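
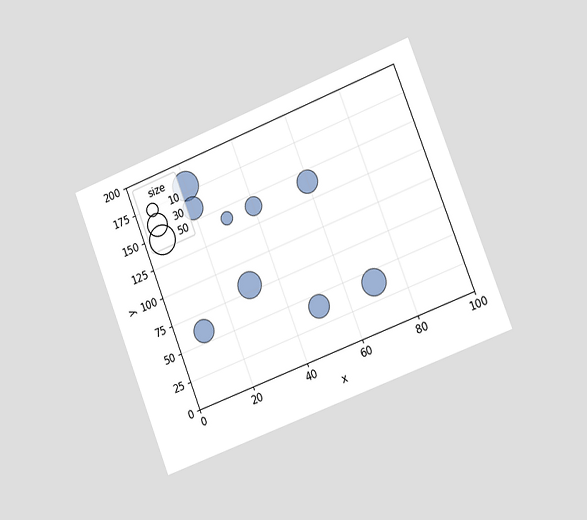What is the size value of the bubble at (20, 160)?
The chart is tilted about 21° counter-clockwise and viewed slightly from the right. Matching the bubble at (20, 160) against the size legend gives 30.

30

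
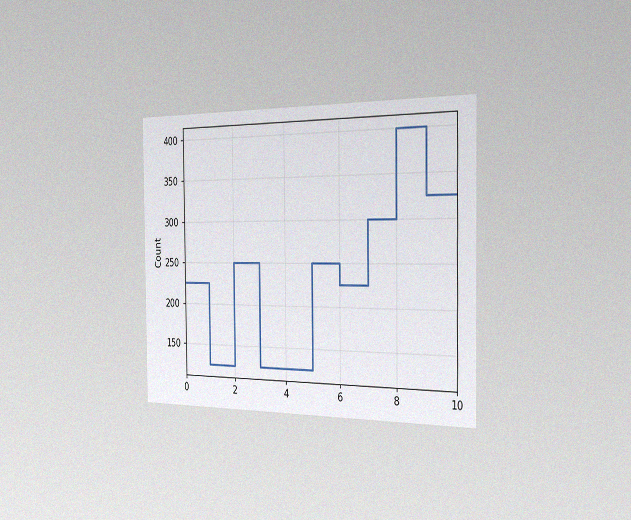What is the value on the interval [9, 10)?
The chart is viewed slightly from the right, with some photo noise. On [9, 10) the step sits at 325.

325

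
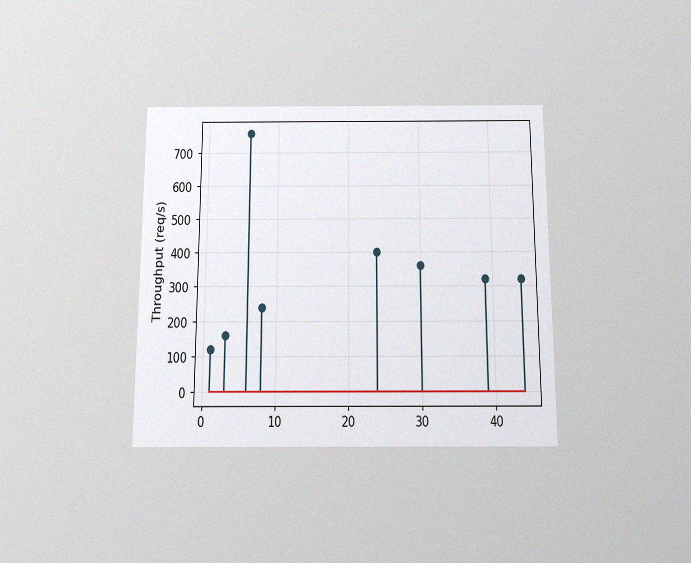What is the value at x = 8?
240req/s

The chart is viewed slightly from below, with some photo noise. The stem at x=8 reaches 240req/s.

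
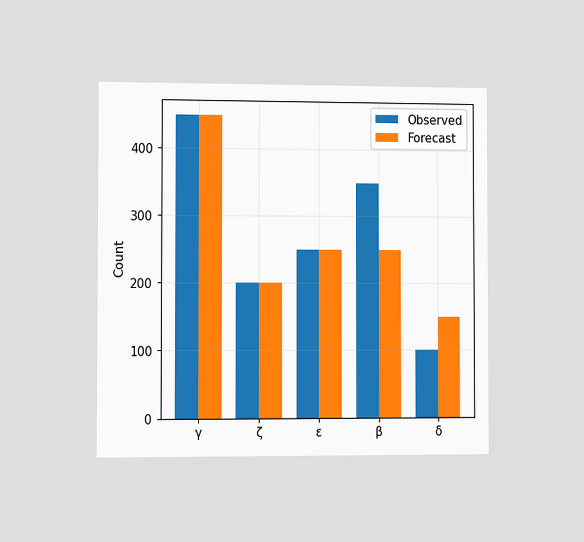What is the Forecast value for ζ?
200

The chart is viewed slightly from the left. The Forecast bar at ζ reaches 200 on the y-axis.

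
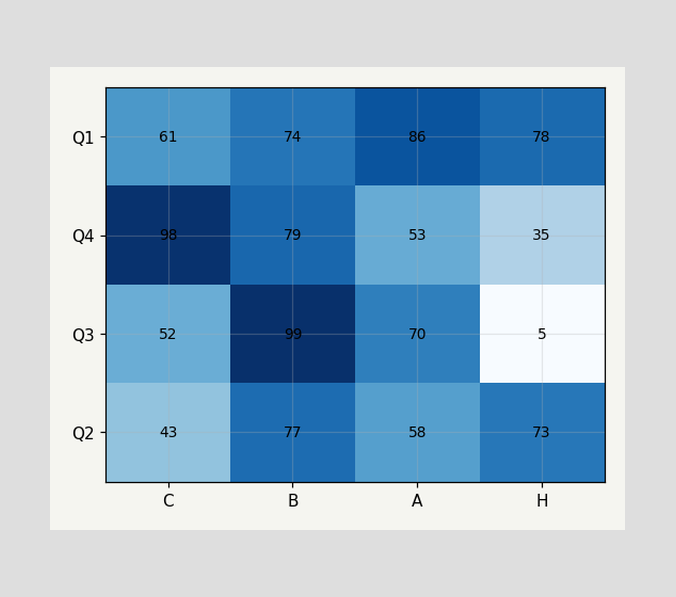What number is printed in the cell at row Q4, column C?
The (Q4, C) cell reads 98.

98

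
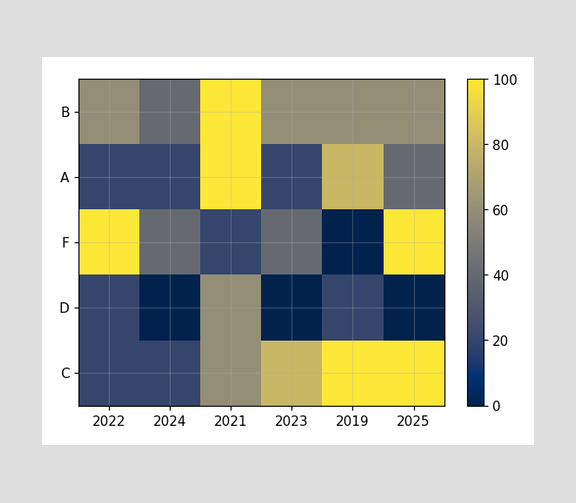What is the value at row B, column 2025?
60

Matching cell (B, 2025) against the colorbar gives 60.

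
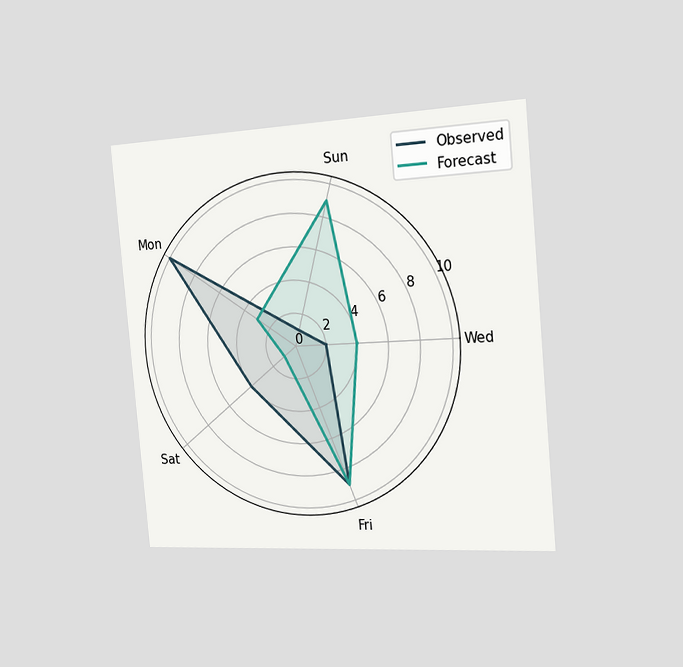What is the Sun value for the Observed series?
1

The chart is tilted about 5° counter-clockwise and viewed slightly from the right. On the Sun axis, Observed reaches 1.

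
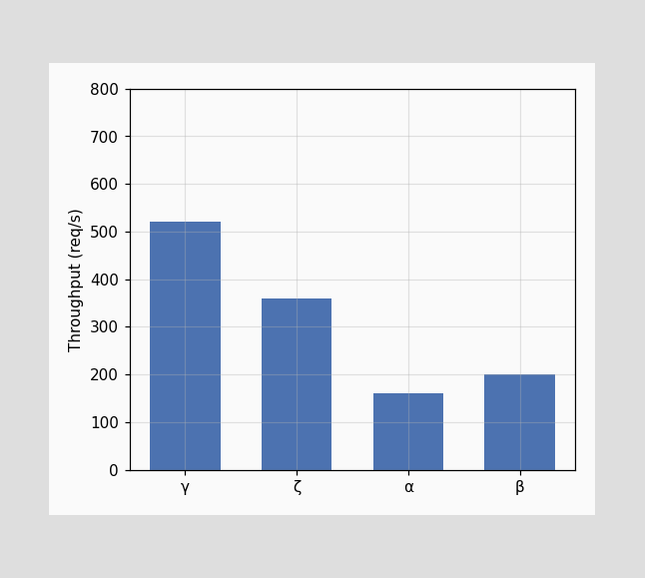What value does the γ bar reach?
Reading along the chart's y-axis, the γ bar reaches 520req/s.

520req/s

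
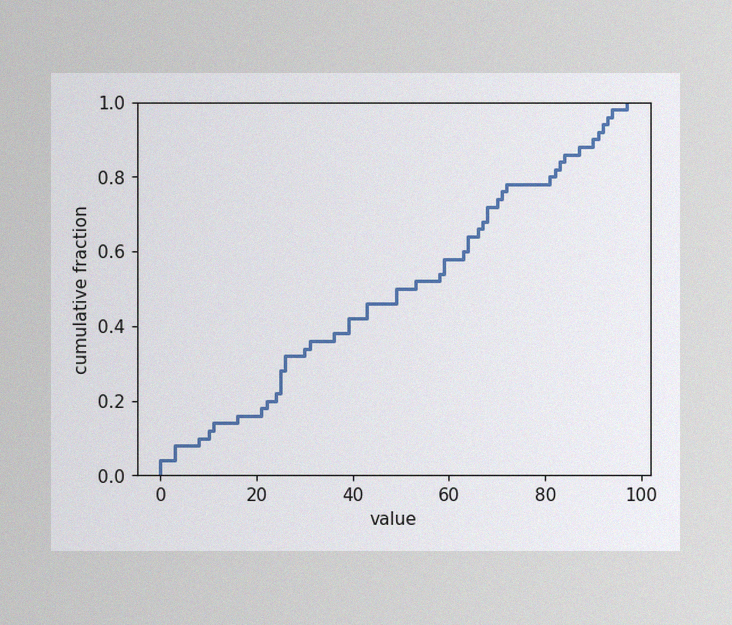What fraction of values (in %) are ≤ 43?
46%

The image has some photo noise and uneven lighting. At x=43 the ECDF step is at 46%.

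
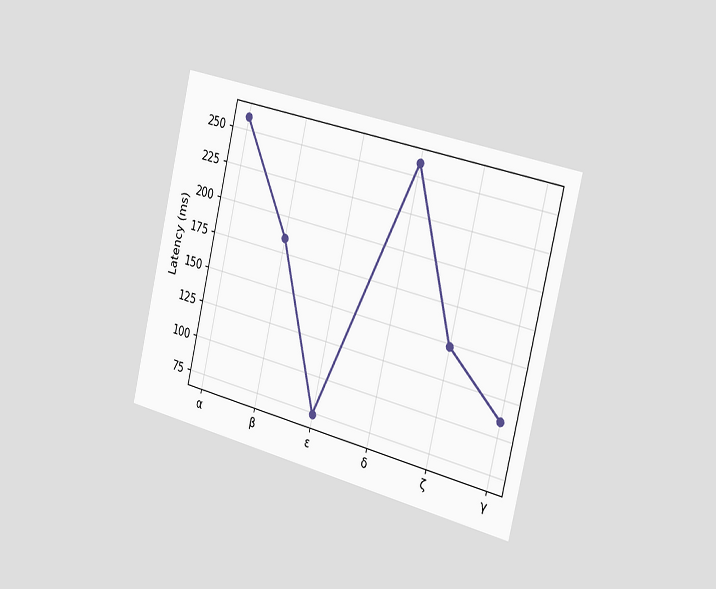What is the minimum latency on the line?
74ms

The chart is tilted about 13° clockwise and viewed slightly from the right. The lowest point is at ε, and reading across to the y-axis gives 74ms.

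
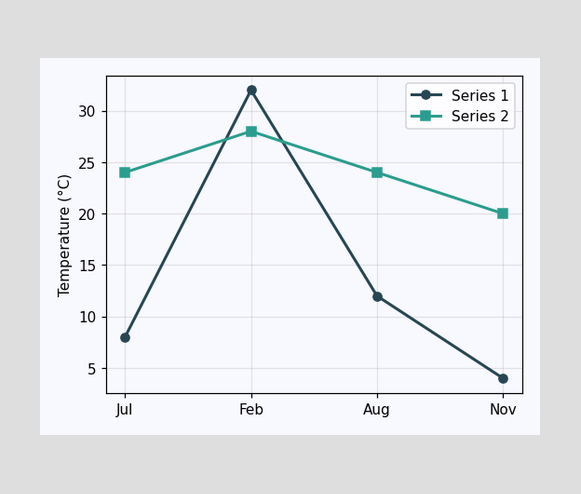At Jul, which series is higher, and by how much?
Series 2, by 16°C

At Jul, Series 2 sits above the other line by 16°C.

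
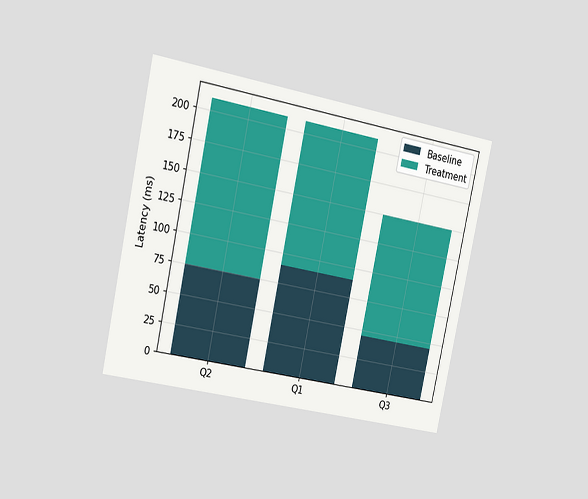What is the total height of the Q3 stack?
The chart is tilted about 12° clockwise and viewed slightly from the left. The Q3 stack's top reaches 150ms on the y-axis.

150ms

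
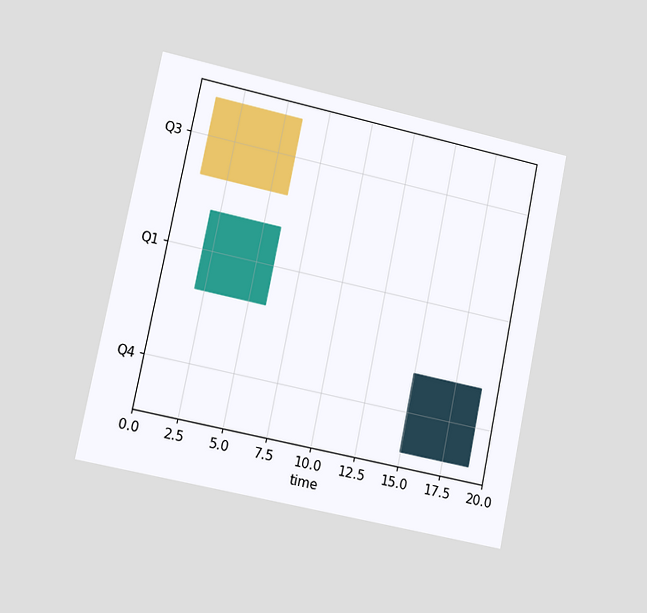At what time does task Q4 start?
The chart is tilted about 11° clockwise and viewed slightly from the left. The Q4 bar begins at t=15.

15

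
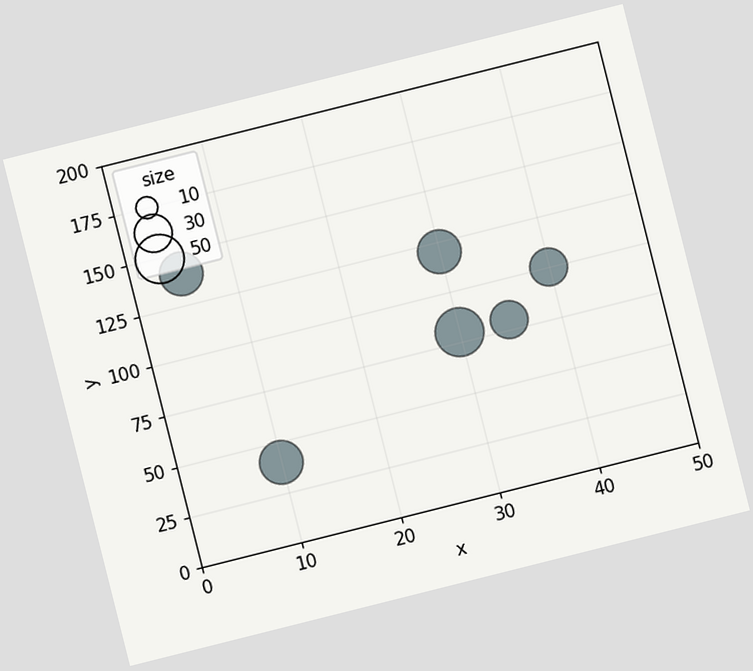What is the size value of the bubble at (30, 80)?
The chart is tilted about 14° counter-clockwise. Matching the bubble at (30, 80) against the size legend gives 50.

50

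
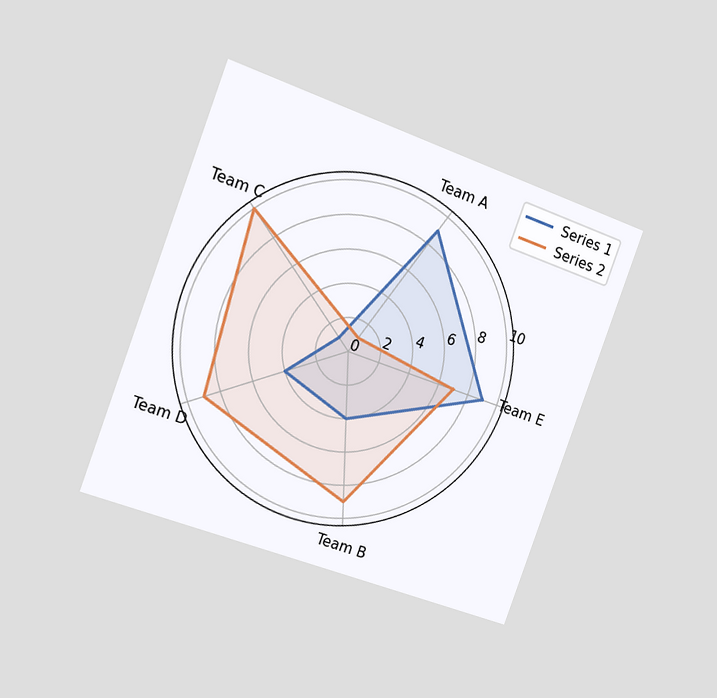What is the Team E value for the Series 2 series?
The chart is tilted about 20° clockwise and viewed slightly from the left. On the Team E axis, Series 2 reaches 7.

7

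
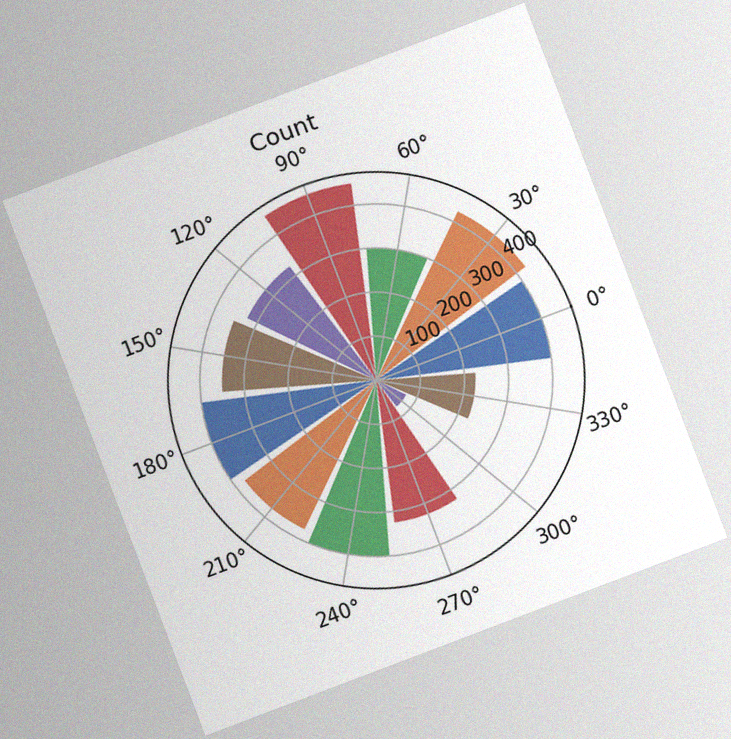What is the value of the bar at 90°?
450

The chart is tilted about 21° counter-clockwise, with some photo noise. The bar at 90° reaches 450 on the radial axis.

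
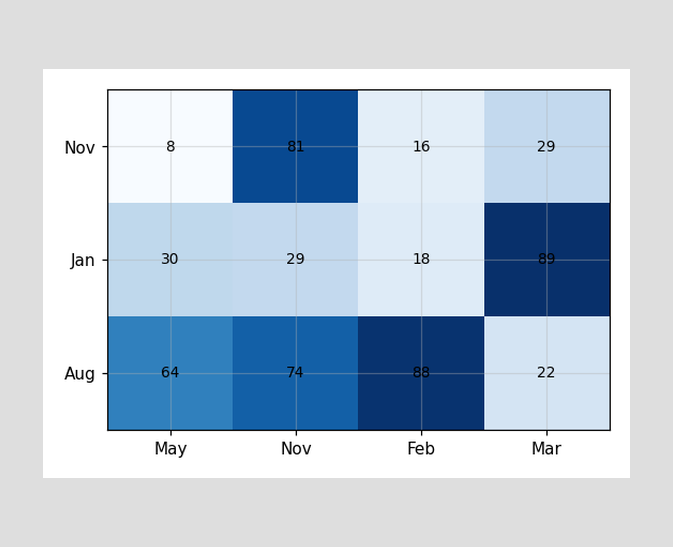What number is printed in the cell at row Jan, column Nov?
29

The (Jan, Nov) cell reads 29.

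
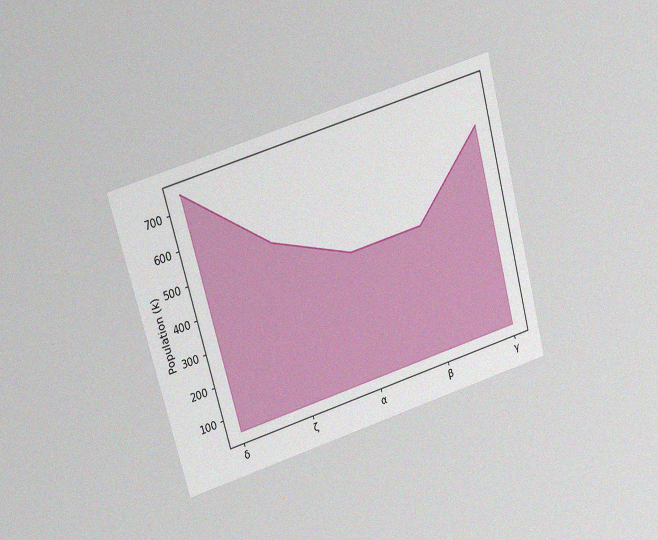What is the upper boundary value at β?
The chart is tilted about 15° counter-clockwise and viewed slightly from above, with some photo noise. At β the upper boundary is at 424k.

424k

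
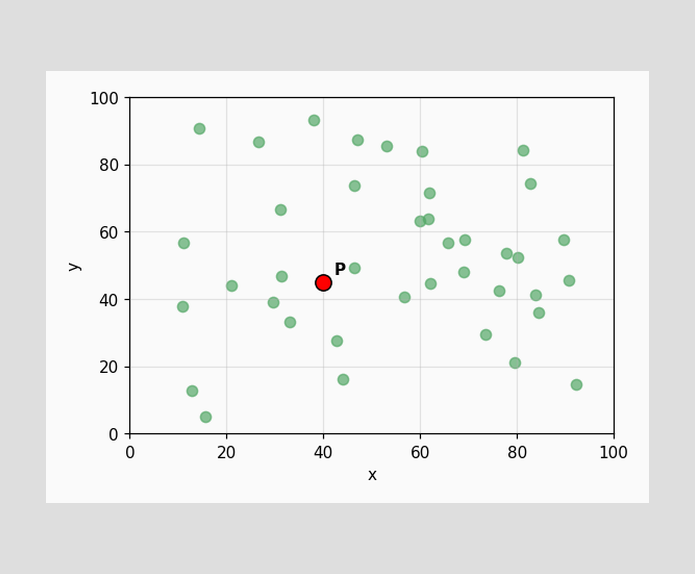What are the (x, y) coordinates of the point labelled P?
Following the gridlines from P to each axis, P sits at (40, 45).

(40, 45)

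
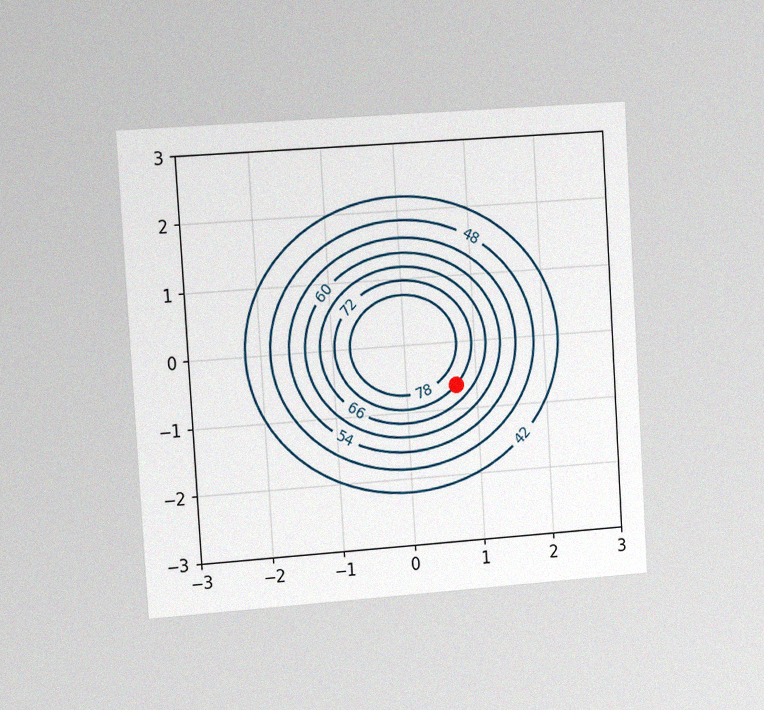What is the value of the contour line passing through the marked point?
72

The chart is tilted about 4° counter-clockwise and viewed slightly from the left, with some photo noise. The marked point sits on the contour labelled 72.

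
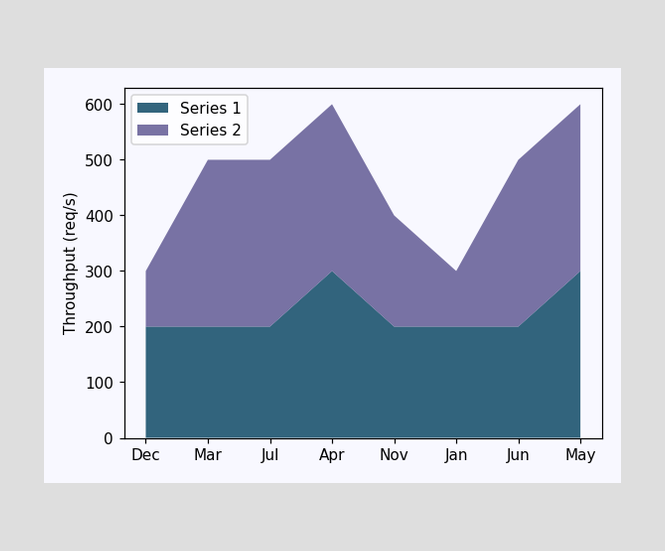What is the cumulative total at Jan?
300req/s

The stacked total at Jan reaches 300req/s.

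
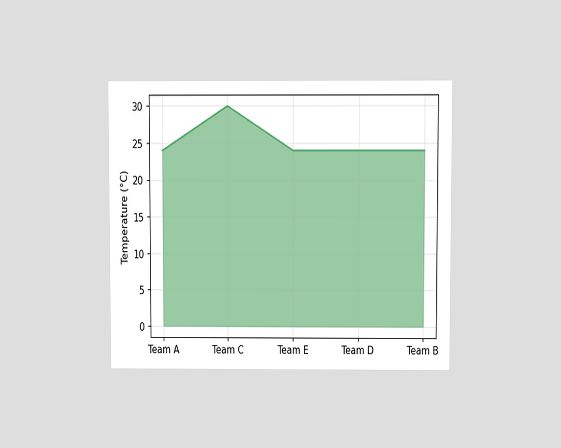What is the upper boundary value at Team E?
The chart is viewed at a slight angle. At Team E the upper boundary is at 24°C.

24°C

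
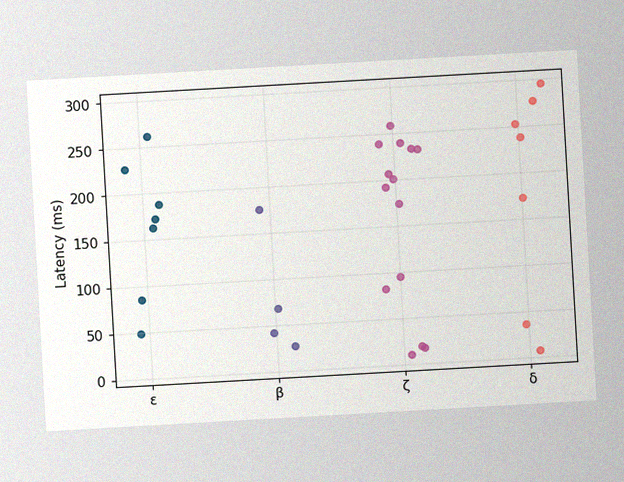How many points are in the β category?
The chart is tilted about 3° counter-clockwise, with some photo noise. Counting the markers in the β column gives 4.

4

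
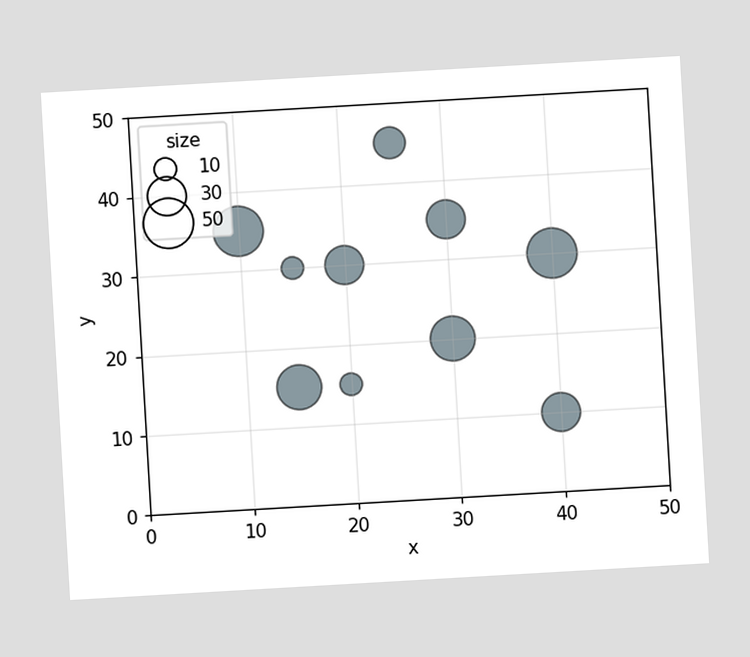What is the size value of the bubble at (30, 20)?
The chart is tilted about 3° counter-clockwise. Matching the bubble at (30, 20) against the size legend gives 40.

40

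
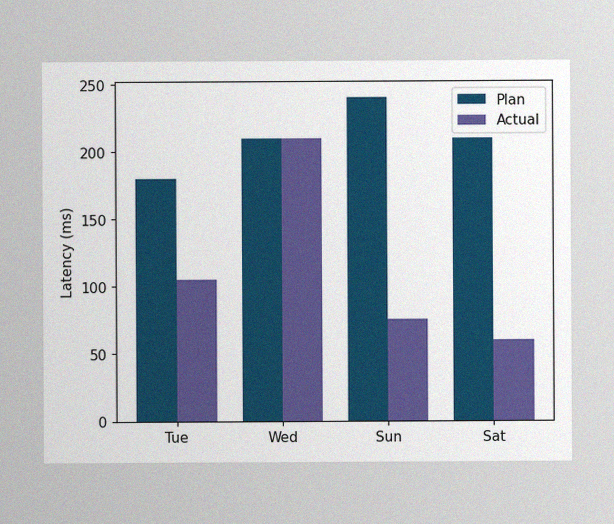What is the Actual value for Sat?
60ms

The image has some photo noise and uneven lighting. The Actual bar at Sat reaches 60ms on the y-axis.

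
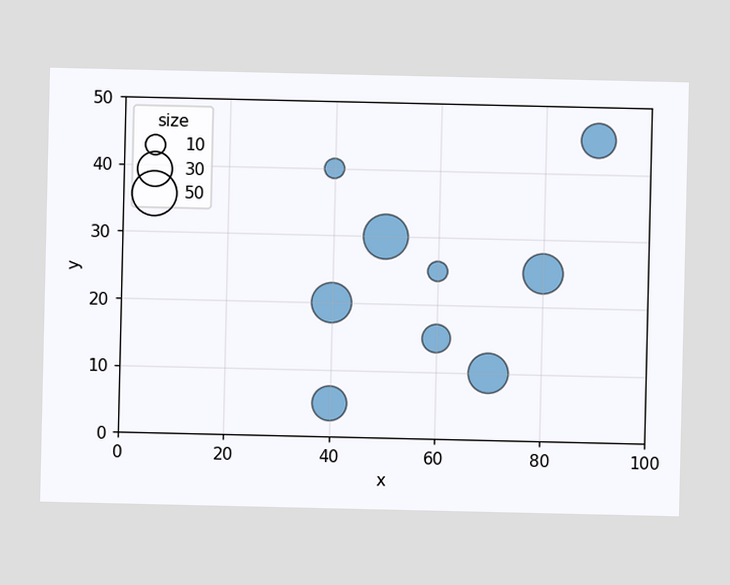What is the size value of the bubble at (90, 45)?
30

Matching the bubble at (90, 45) against the size legend gives 30.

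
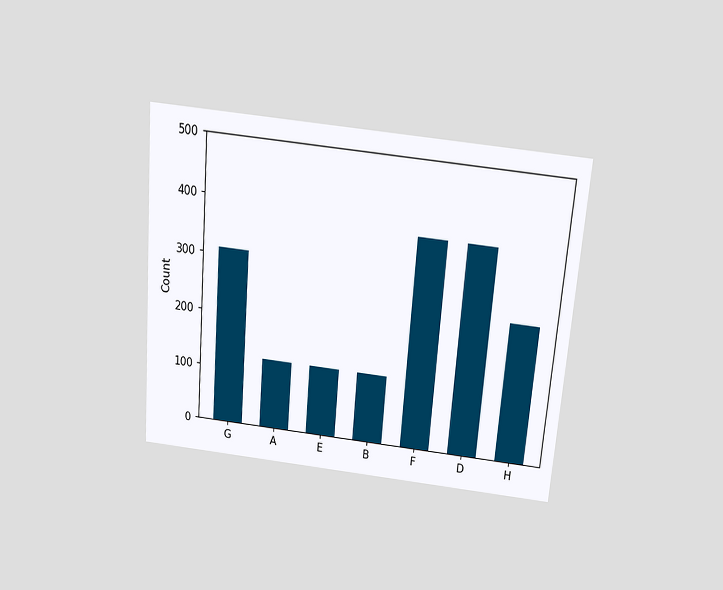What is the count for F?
372

The chart is tilted about 5° clockwise and viewed slightly from above. Reading along the chart's y-axis, the F bar reaches 372.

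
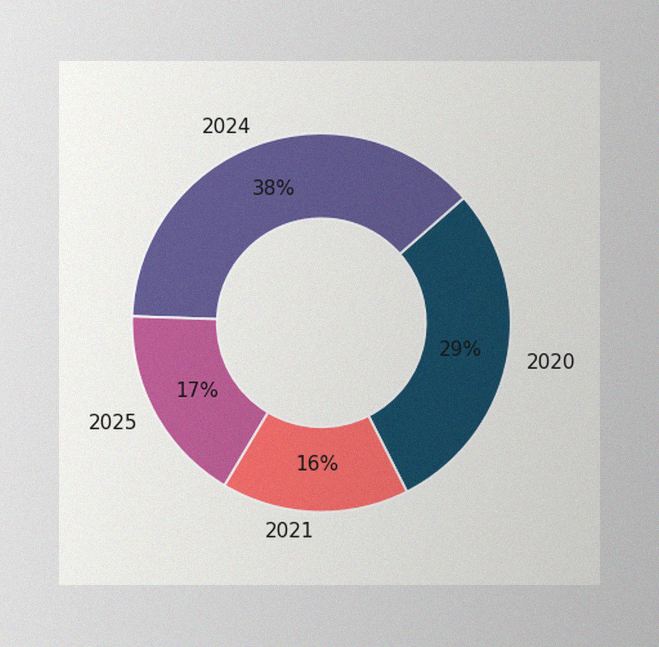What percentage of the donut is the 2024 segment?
The image has some photo noise and uneven lighting. The 2024 segment takes up 38% of the ring.

38%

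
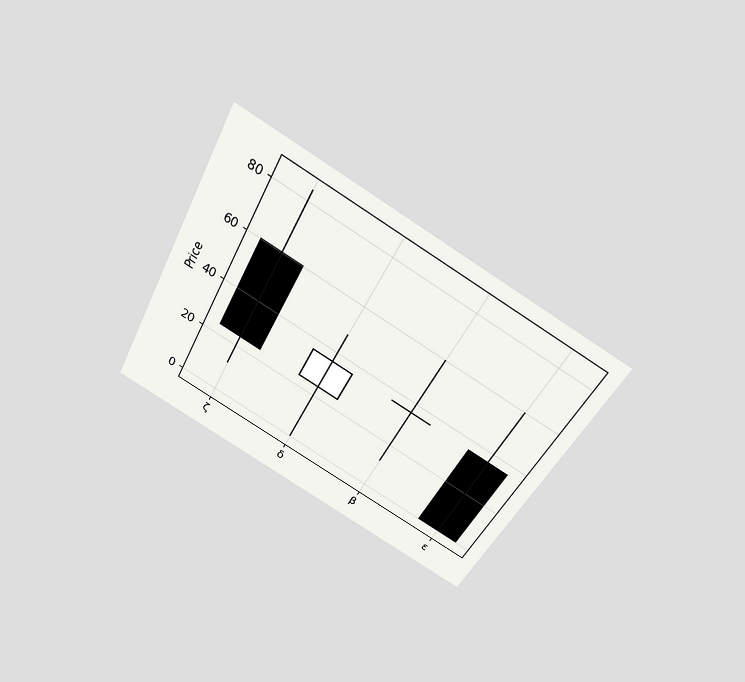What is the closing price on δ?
The chart is tilted about 29° clockwise and viewed slightly from above. The δ candle closes at 36.

36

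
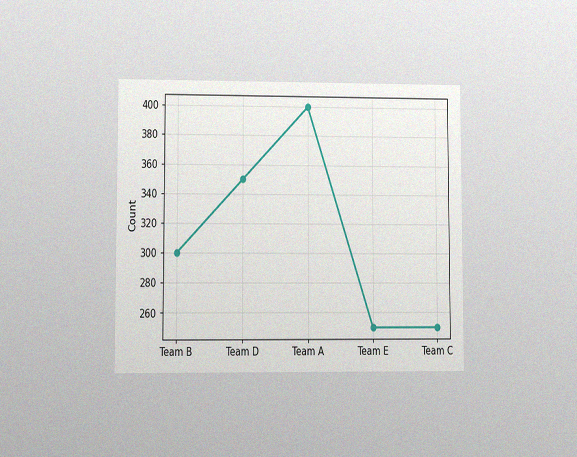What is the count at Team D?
The chart is viewed at a slight angle, with some photo noise. At Team D, the line is at 350.

350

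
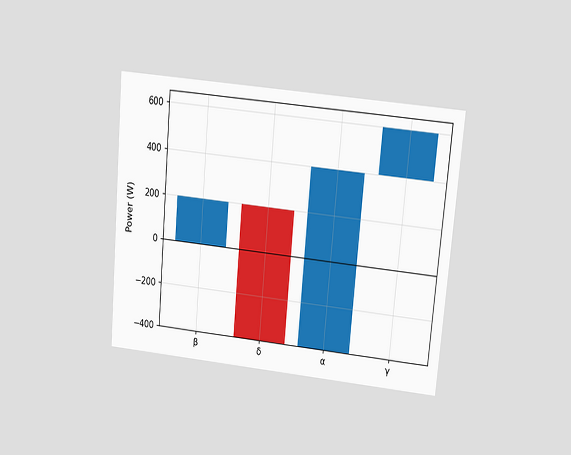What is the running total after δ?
-400W

The chart is tilted about 5° clockwise and viewed at a slight angle. After δ the running total reaches -400W.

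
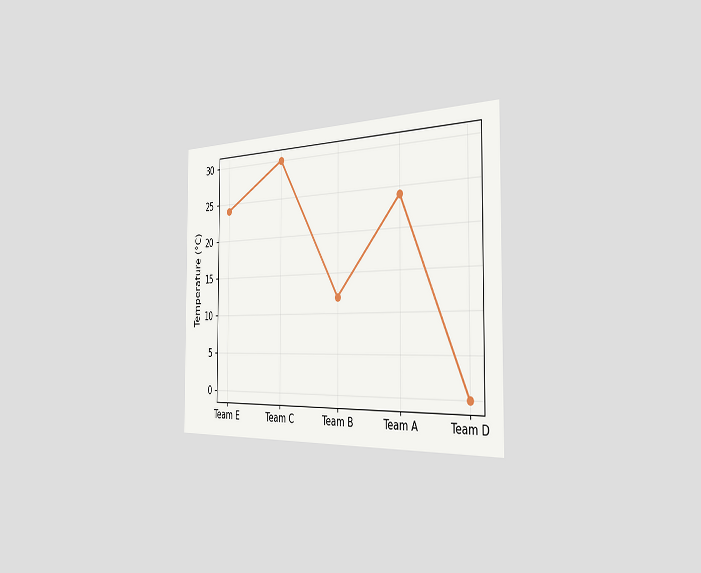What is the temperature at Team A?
24°C

The chart is viewed slightly from the right. At Team A, the line is at 24°C.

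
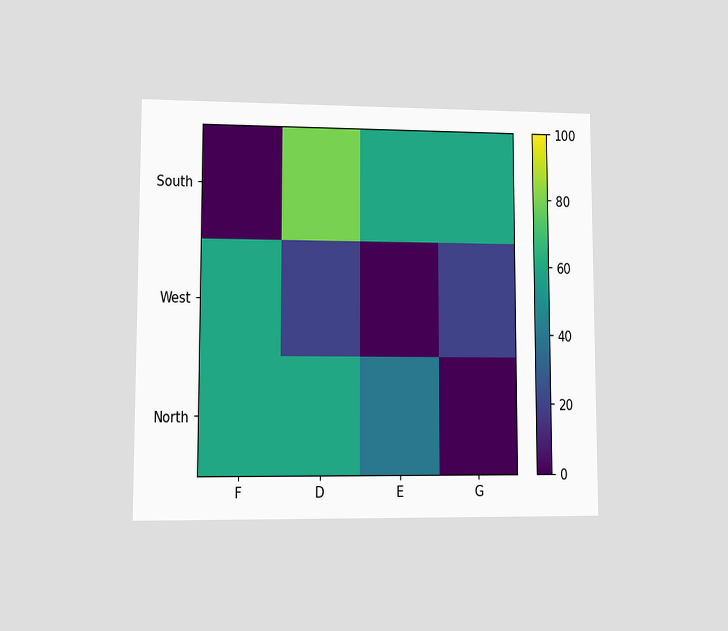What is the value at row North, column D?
60

The chart is viewed at a slight angle. Matching cell (North, D) against the colorbar gives 60.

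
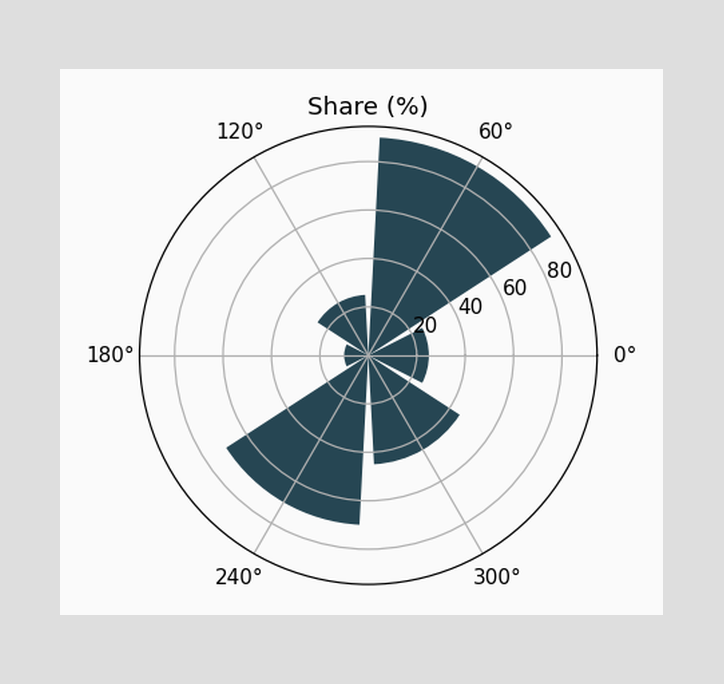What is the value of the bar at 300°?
The bar at 300° reaches 45% on the radial axis.

45%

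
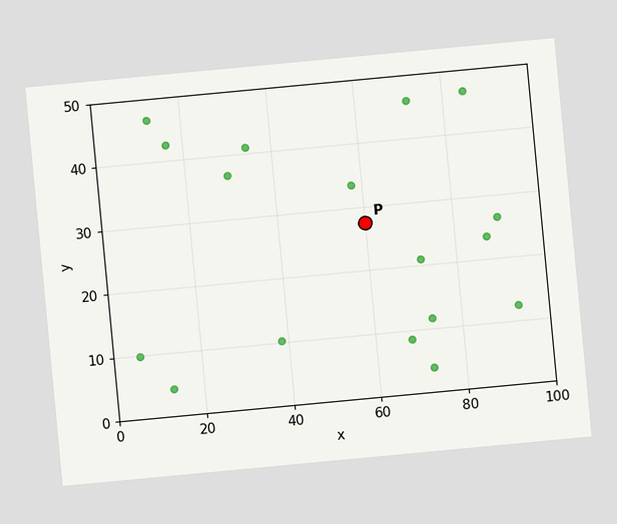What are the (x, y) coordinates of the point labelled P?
The chart is tilted about 5° counter-clockwise. Following the gridlines from P to each axis, P sits at (60, 27.5).

(60, 27.5)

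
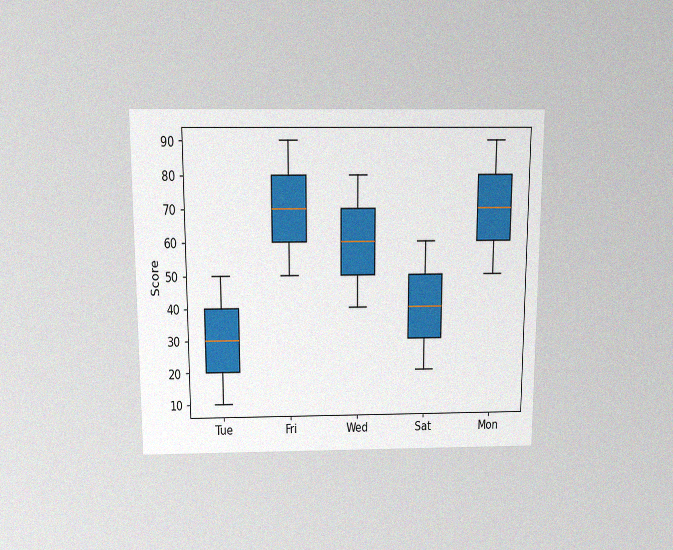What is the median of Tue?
30

The chart is viewed slightly from above, with some photo noise. The median line in the Tue box sits at 30.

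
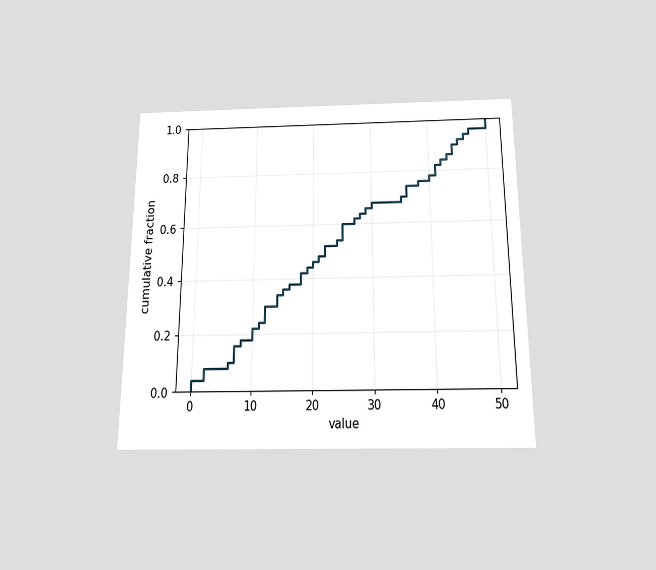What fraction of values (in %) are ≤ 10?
The chart is viewed slightly from below. At x=10 the ECDF step is at 22%.

22%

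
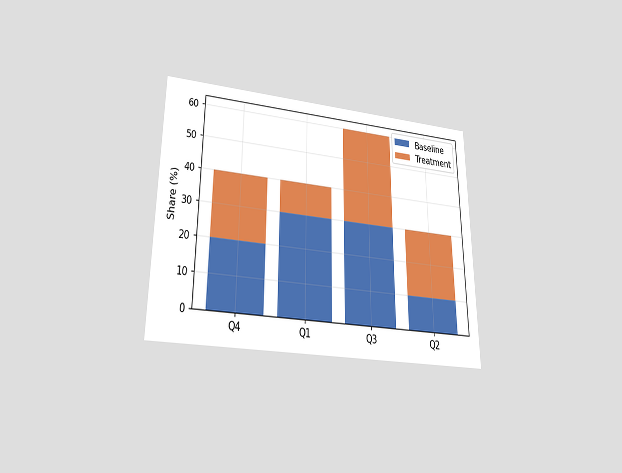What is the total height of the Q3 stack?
60%

The chart is viewed slightly from below. The Q3 stack's top reaches 60% on the y-axis.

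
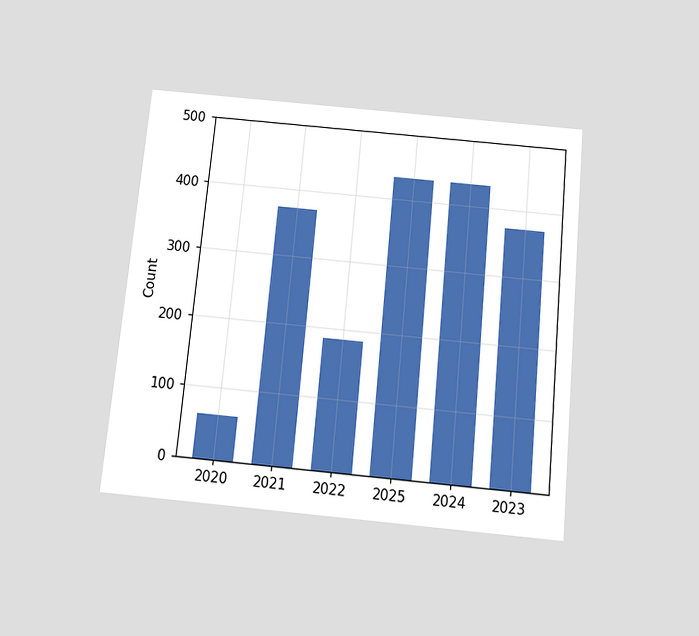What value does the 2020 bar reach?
The chart is tilted about 5° clockwise and viewed slightly from below. Reading along the chart's y-axis, the 2020 bar reaches 62.

62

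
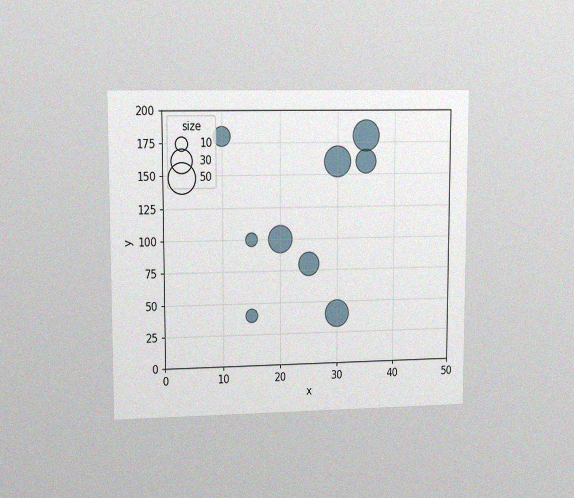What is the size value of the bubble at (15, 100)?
10

The chart is viewed at a slight angle, with some photo noise. Matching the bubble at (15, 100) against the size legend gives 10.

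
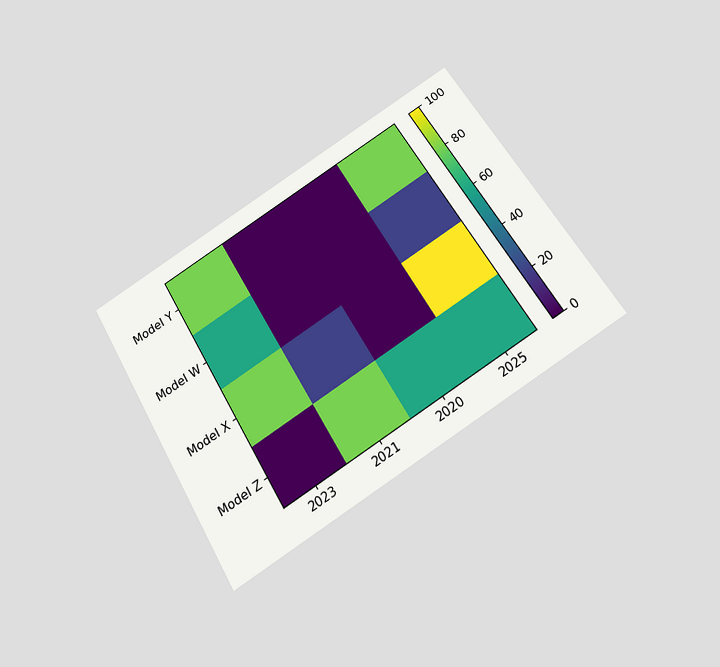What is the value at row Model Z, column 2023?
0

The chart is tilted about 31° counter-clockwise and viewed slightly from below. Matching cell (Model Z, 2023) against the colorbar gives 0.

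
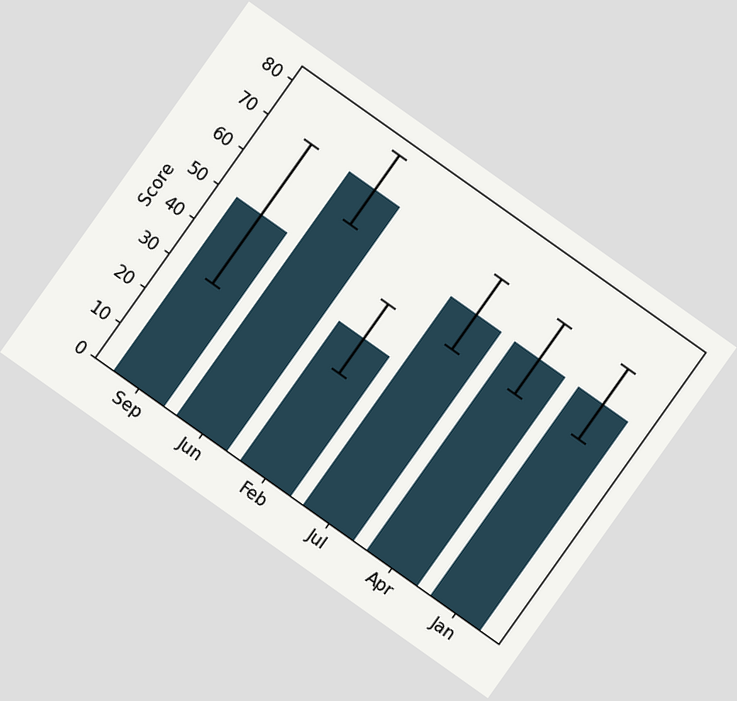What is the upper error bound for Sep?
70

The chart is tilted about 35° clockwise. The Sep bar's upper whisker reaches 70.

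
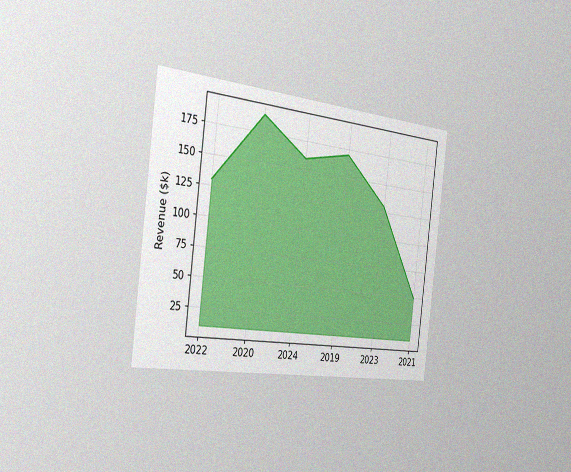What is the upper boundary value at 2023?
$130k

The chart is tilted about 7° clockwise and viewed slightly from the left, with some photo noise. At 2023 the upper boundary is at $130k.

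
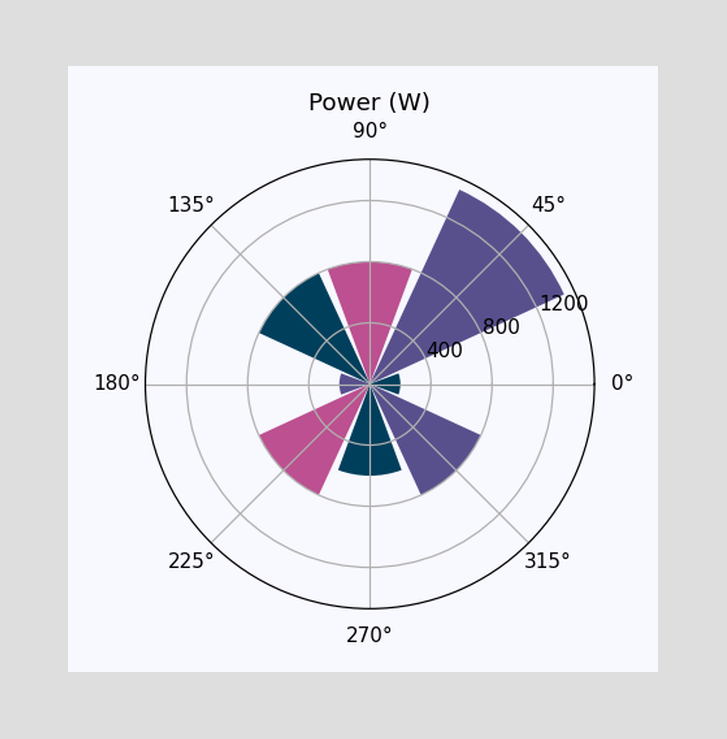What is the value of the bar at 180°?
The bar at 180° reaches 200W on the radial axis.

200W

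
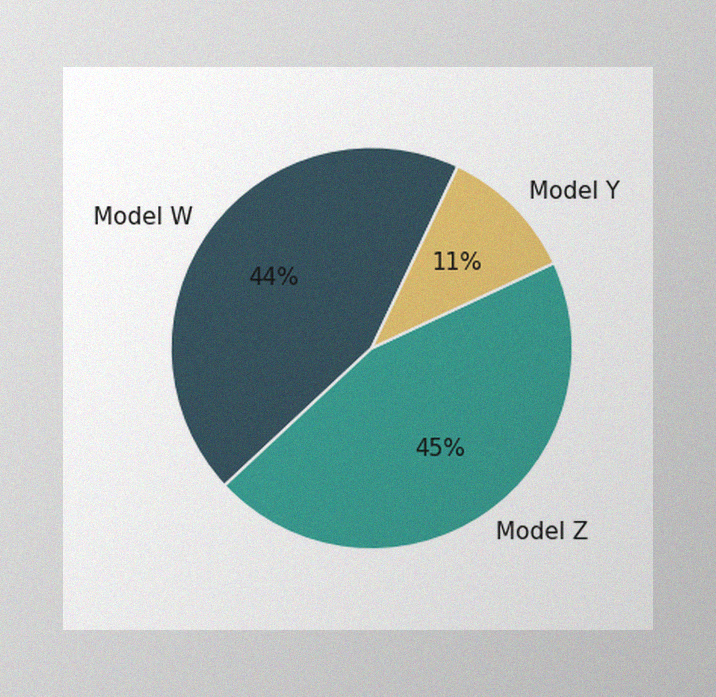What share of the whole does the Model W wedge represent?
44%

The image has some photo noise and uneven lighting. The Model W slice takes up 44% of the pie.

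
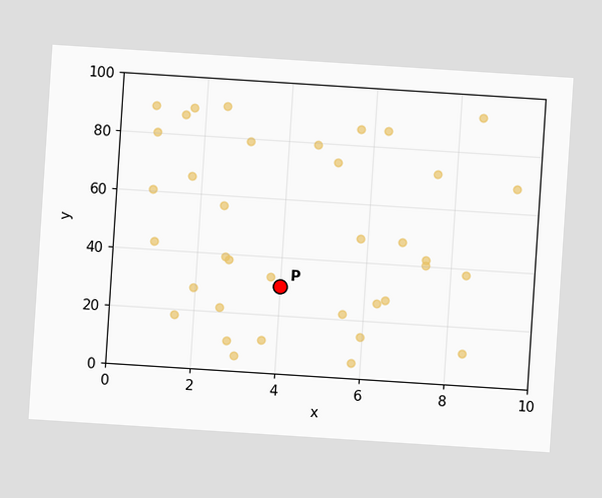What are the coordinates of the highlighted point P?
(4, 30)

The chart is tilted about 4° clockwise. Following the gridlines from P to each axis, P sits at (4, 30).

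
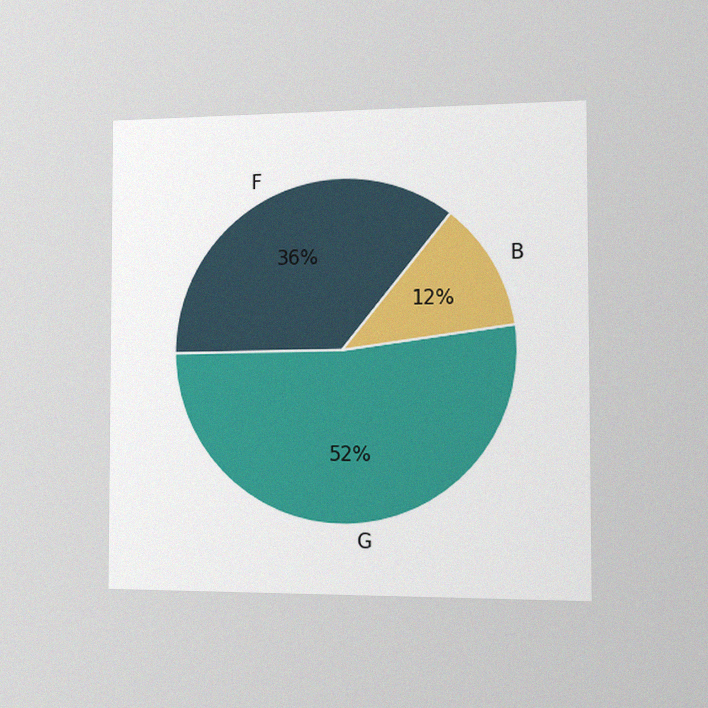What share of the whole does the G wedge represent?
52%

The chart is viewed slightly from the right, with some photo noise. The G slice takes up 52% of the pie.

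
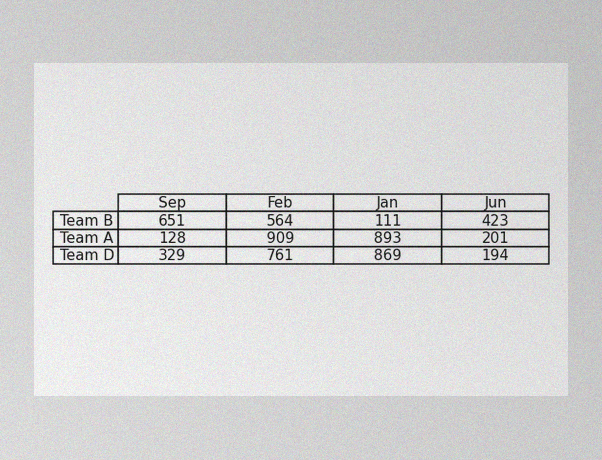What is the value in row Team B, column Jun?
423

The image has some photo noise and uneven lighting. The (Team B, Jun) cell reads 423.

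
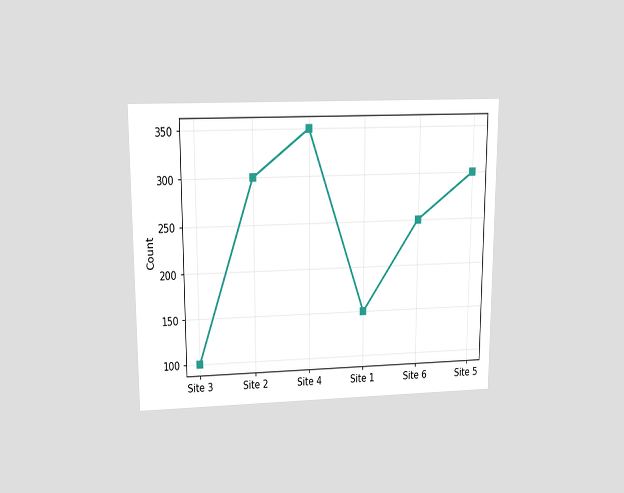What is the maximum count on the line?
The chart is viewed slightly from above. The highest point is at Site 4, and reading across to the y-axis gives 350.

350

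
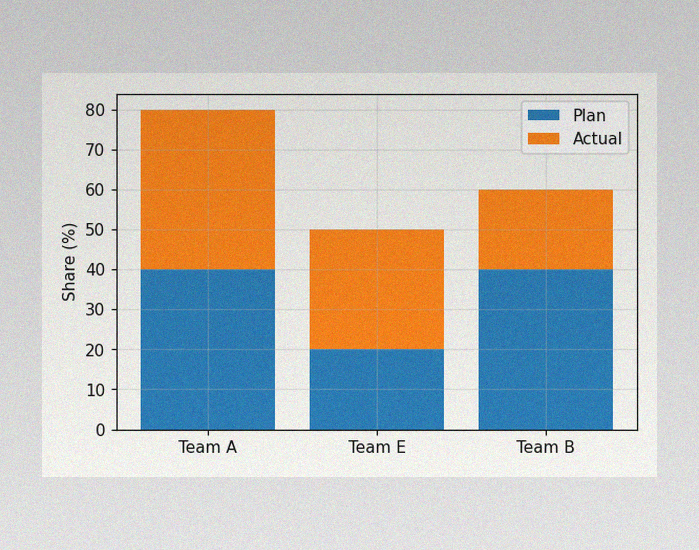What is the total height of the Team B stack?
60%

The image has some photo noise and uneven lighting. The Team B stack's top reaches 60% on the y-axis.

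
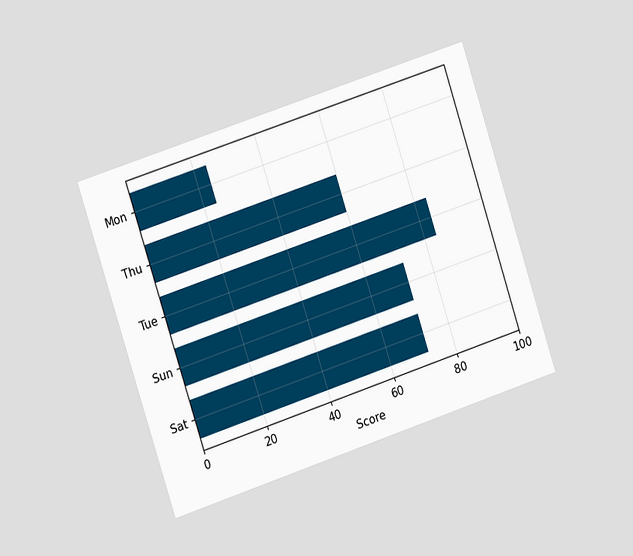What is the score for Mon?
The chart is tilted about 18° counter-clockwise and viewed slightly from the left. Reading along the chart's x-axis, the Mon bar reaches 24.

24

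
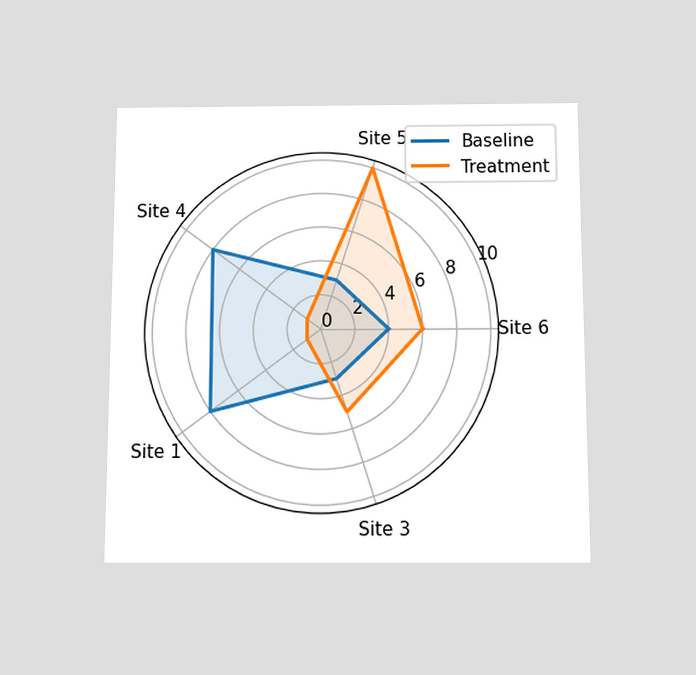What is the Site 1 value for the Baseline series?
The chart is viewed slightly from below. On the Site 1 axis, Baseline reaches 8.

8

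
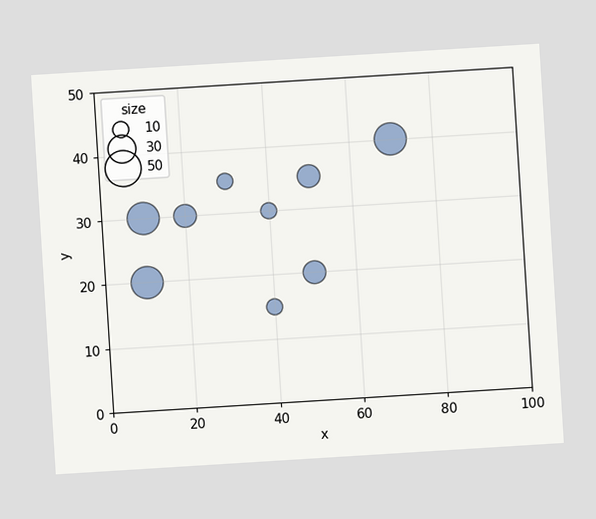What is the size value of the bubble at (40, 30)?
10

The chart is tilted about 4° counter-clockwise. Matching the bubble at (40, 30) against the size legend gives 10.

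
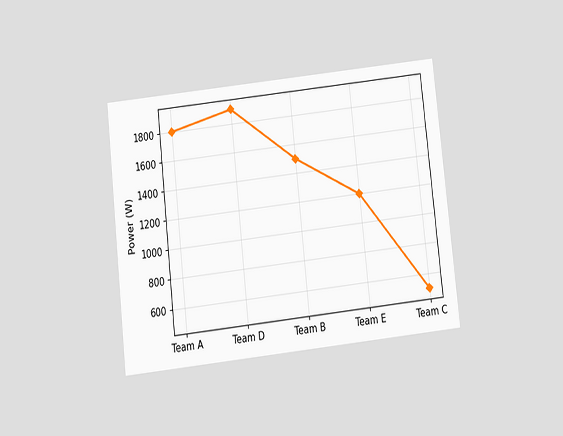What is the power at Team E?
1200W

The chart is tilted about 6° counter-clockwise and viewed slightly from below. At Team E, the line is at 1200W.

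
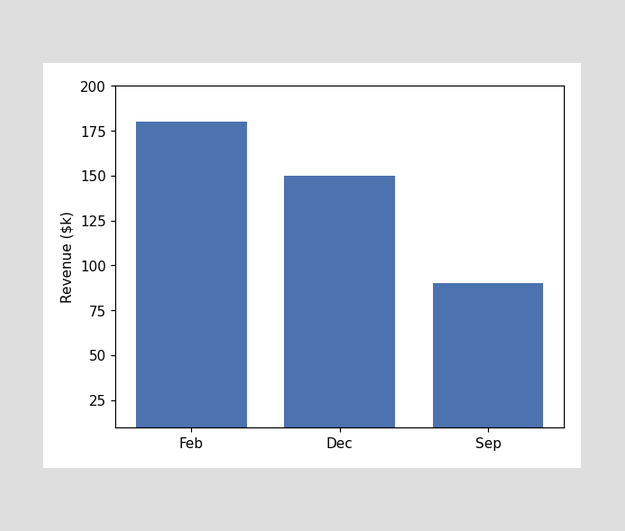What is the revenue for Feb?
Reading along the chart's y-axis, the Feb bar reaches $180k.

$180k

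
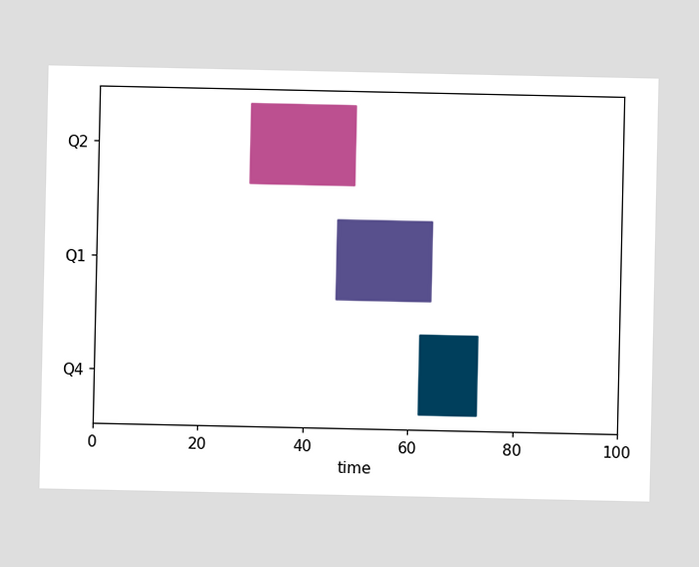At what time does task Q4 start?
The Q4 bar begins at t=62.

62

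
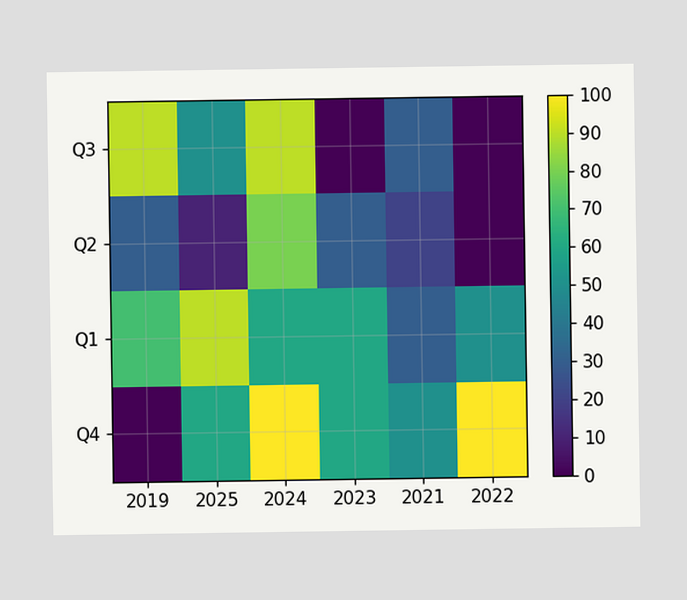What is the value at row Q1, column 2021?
Matching cell (Q1, 2021) against the colorbar gives 30.

30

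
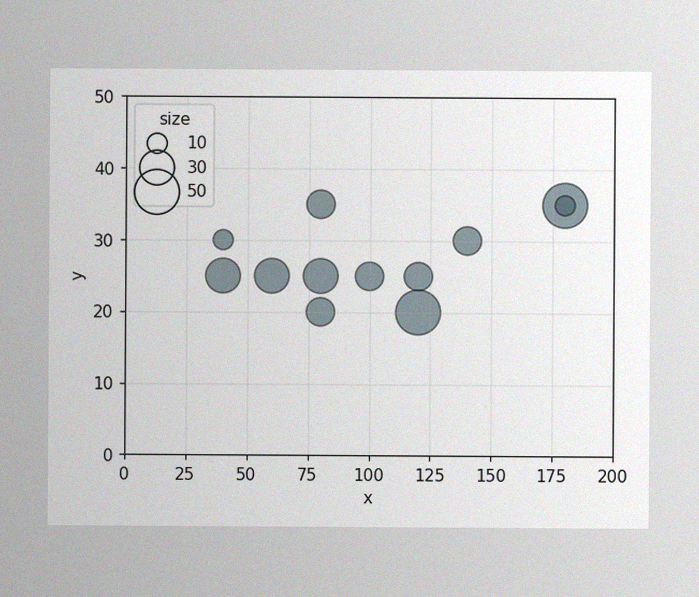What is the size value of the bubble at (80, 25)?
30

The image has some photo noise and uneven lighting. Matching the bubble at (80, 25) against the size legend gives 30.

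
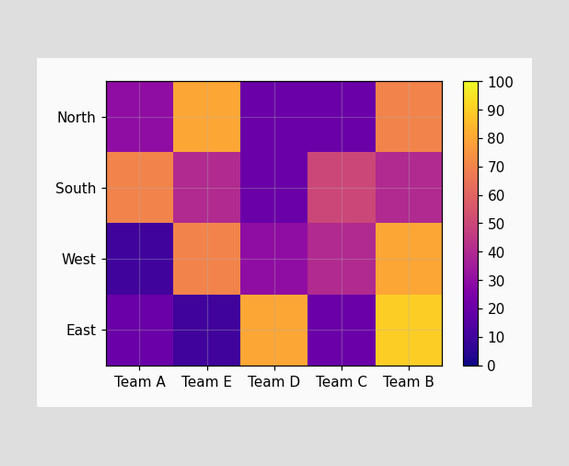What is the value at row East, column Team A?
Matching cell (East, Team A) against the colorbar gives 20.

20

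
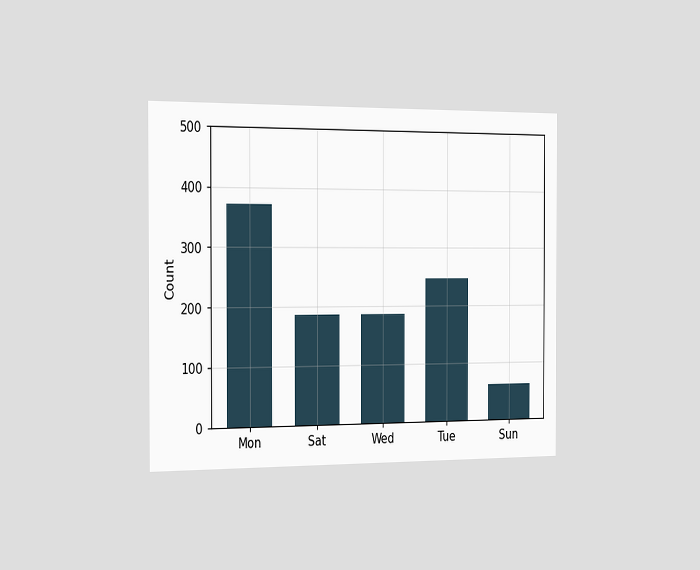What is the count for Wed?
186

The chart is viewed slightly from the left. Reading along the chart's y-axis, the Wed bar reaches 186.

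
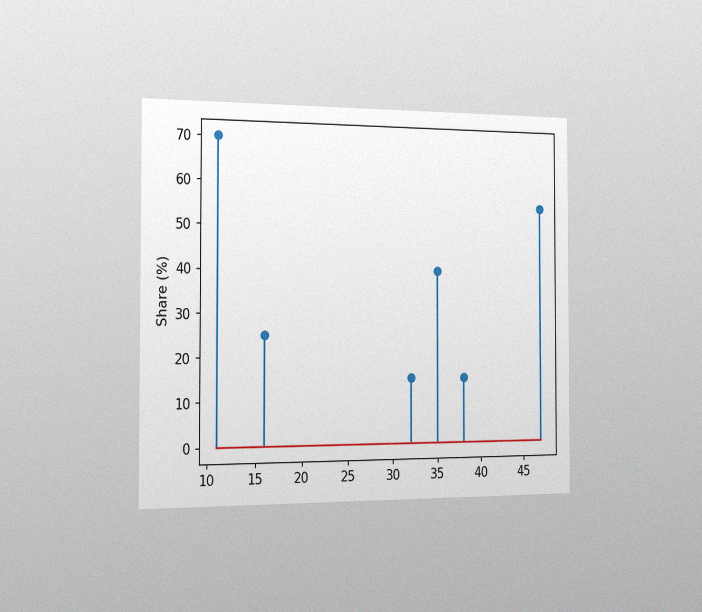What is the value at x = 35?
40%

The chart is viewed slightly from the left, with some photo noise. The stem at x=35 reaches 40%.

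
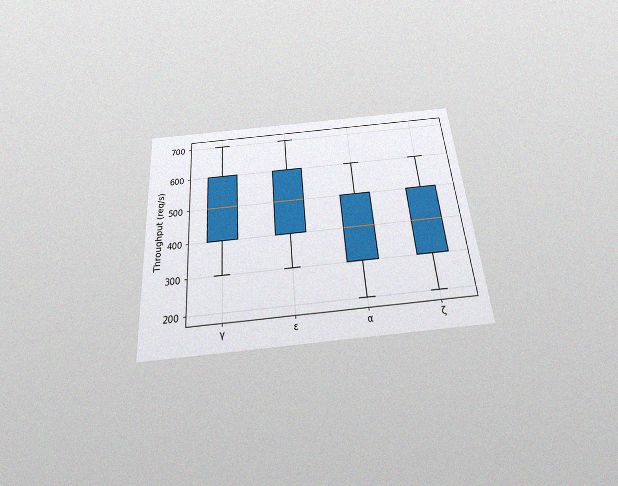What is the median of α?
400req/s

The chart is tilted about 4° counter-clockwise and viewed slightly from below, with some photo noise. The median line in the α box sits at 400req/s.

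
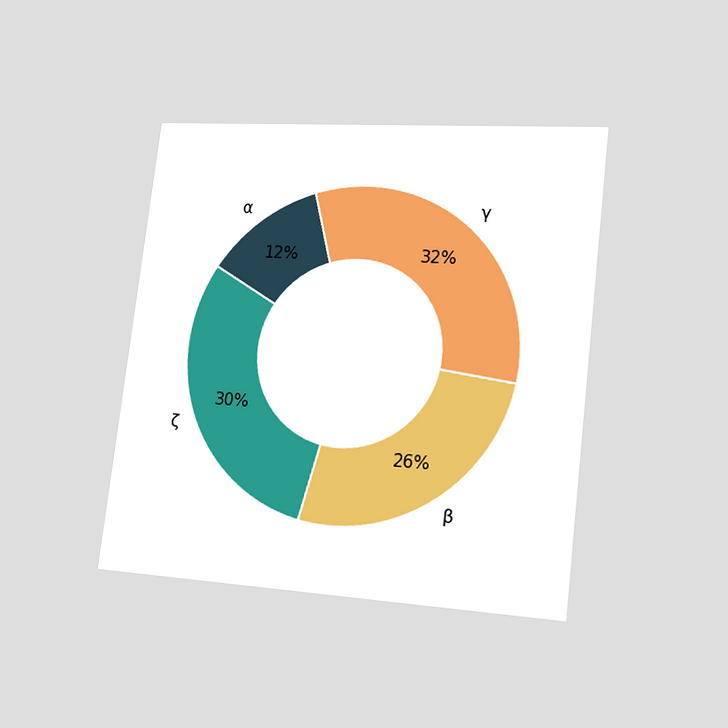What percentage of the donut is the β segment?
26%

The chart is tilted about 7° clockwise and viewed slightly from the right. The β segment takes up 26% of the ring.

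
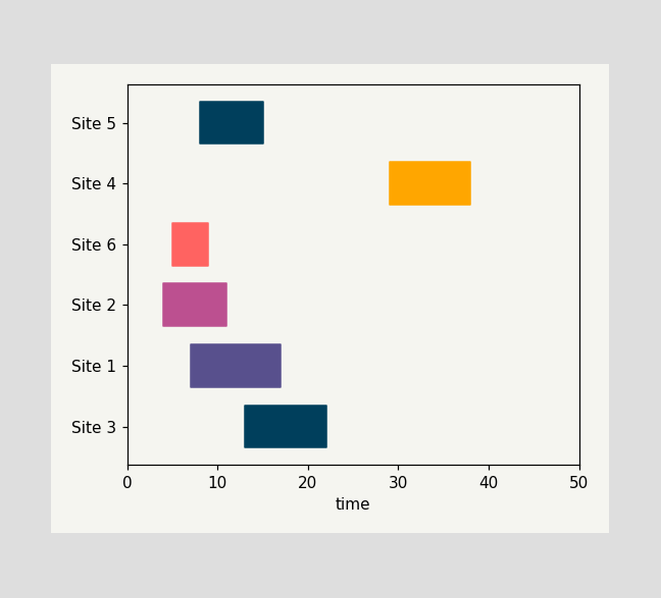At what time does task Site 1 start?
The Site 1 bar begins at t=7.

7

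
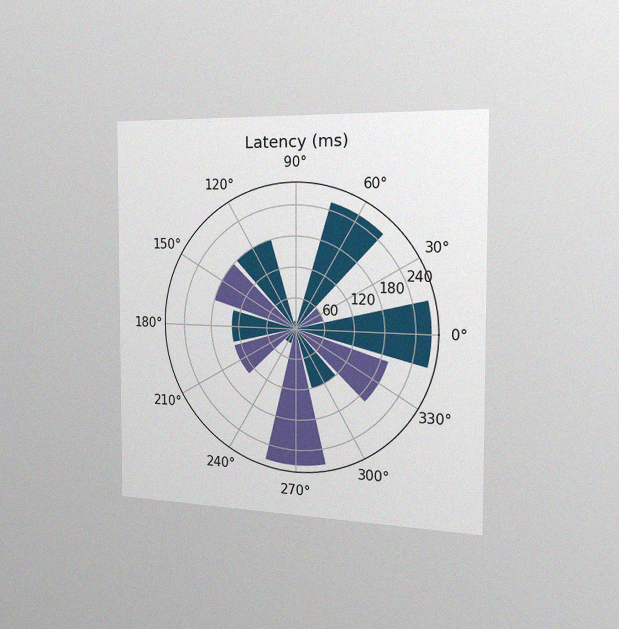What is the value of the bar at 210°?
135ms

The chart is viewed slightly from the right, with some photo noise. The bar at 210° reaches 135ms on the radial axis.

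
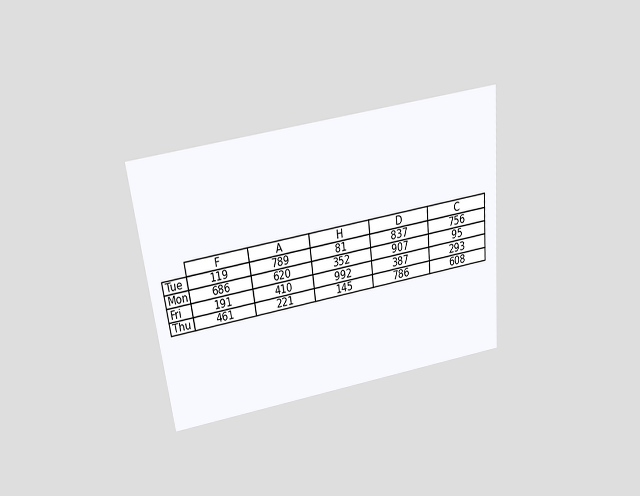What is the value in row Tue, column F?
The chart is tilted about 6° counter-clockwise and viewed slightly from above. The (Tue, F) cell reads 119.

119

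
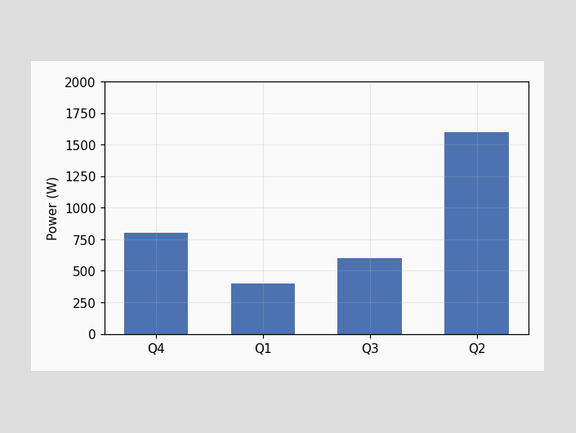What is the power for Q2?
Reading along the chart's y-axis, the Q2 bar reaches 1600W.

1600W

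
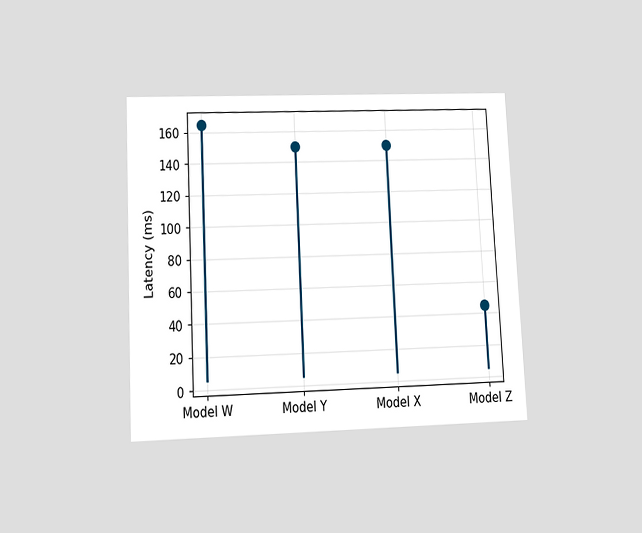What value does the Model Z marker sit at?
The chart is tilted about 3° counter-clockwise and viewed at a slight angle. The Model Z marker sits at 45ms.

45ms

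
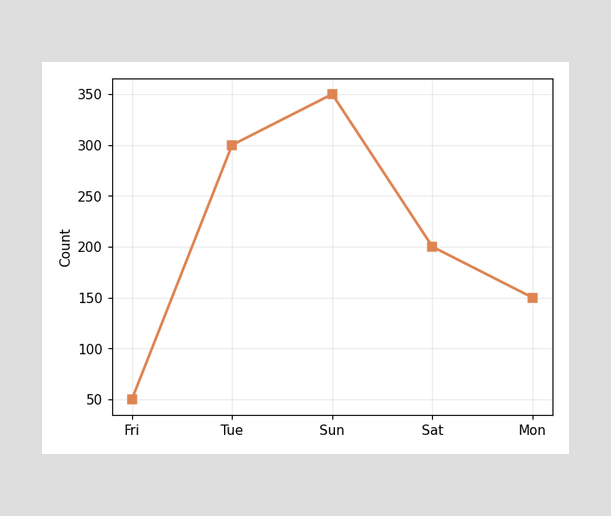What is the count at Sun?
At Sun, the line is at 350.

350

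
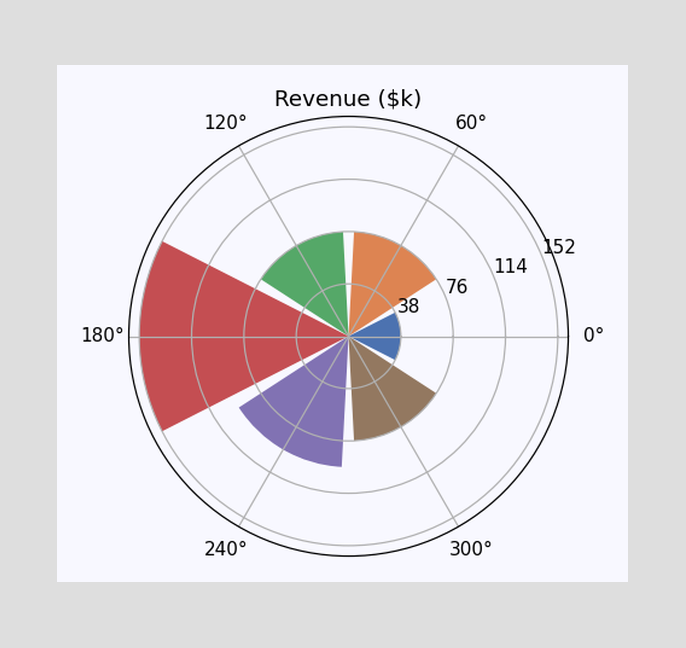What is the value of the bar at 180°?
$152k

The bar at 180° reaches $152k on the radial axis.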